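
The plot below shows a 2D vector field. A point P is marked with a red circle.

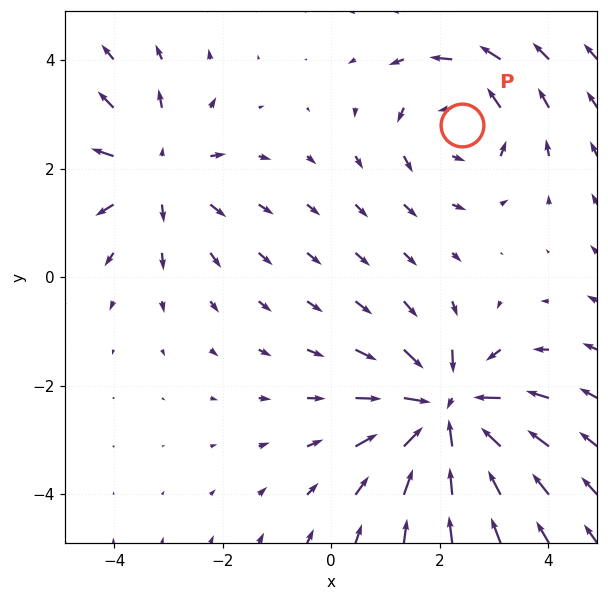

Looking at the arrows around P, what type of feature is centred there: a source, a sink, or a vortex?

vortex

At P (2.4, 2.8) the arrows circulate counterclockwise. Divergence ≈0, curl about +3 — near-zero divergence with nonzero curl is a vortex.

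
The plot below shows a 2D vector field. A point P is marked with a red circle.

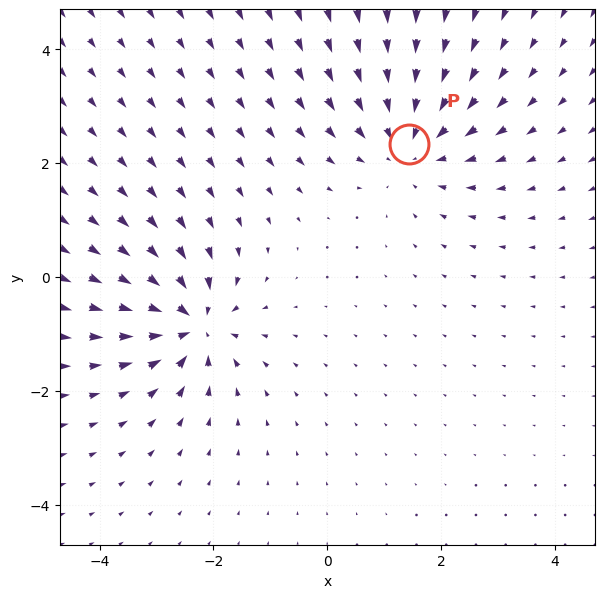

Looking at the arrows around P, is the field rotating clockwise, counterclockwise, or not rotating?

not rotating

Near P at (1.4, 2.3) the arrows show no circulation. The curl there is ≈0.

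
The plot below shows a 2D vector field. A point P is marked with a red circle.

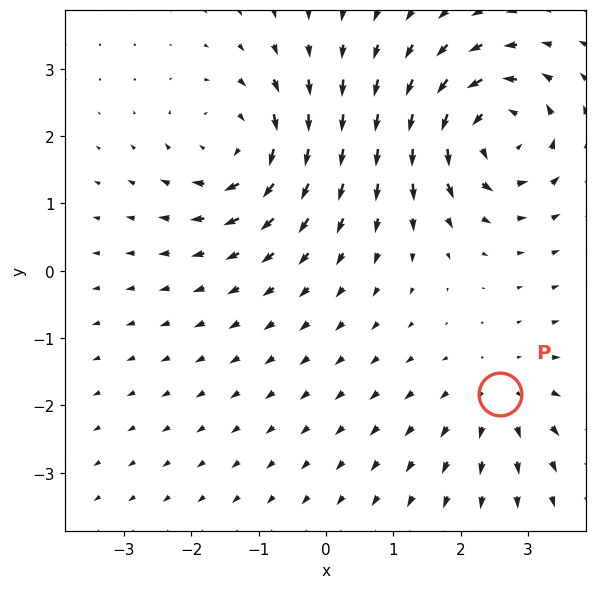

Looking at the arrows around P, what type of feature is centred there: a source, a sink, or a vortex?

source

At P (2.6, -1.8) the arrows spread outward. Divergence about +3, curl ≈0 — positive divergence with near-zero curl is a source.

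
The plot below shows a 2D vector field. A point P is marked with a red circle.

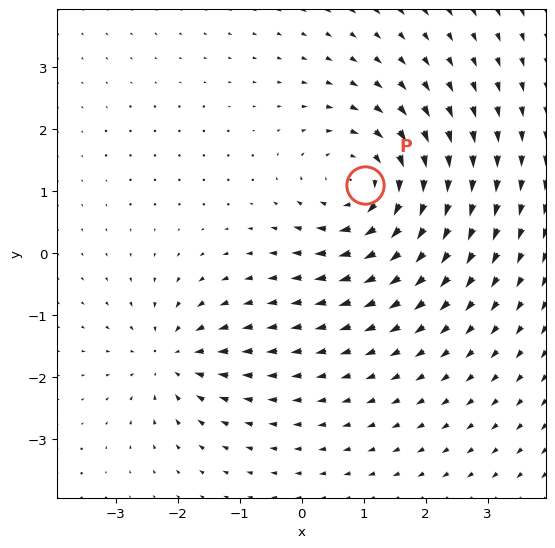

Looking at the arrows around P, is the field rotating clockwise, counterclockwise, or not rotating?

clockwise

Near P at (1.0, 1.1) the arrows circulate clockwise. The curl (z-component) there is about -4; negative curl means clockwise rotation.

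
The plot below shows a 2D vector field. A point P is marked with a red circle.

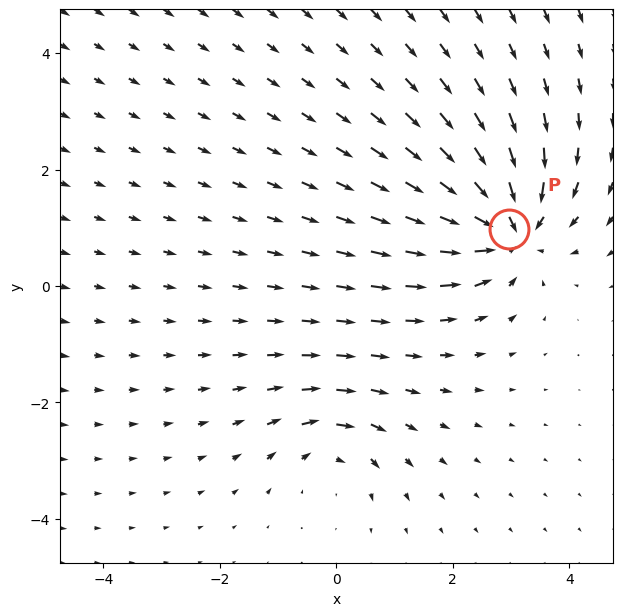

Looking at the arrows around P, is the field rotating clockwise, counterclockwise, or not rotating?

Near P at (3.0, 1.0) the arrows show no circulation. The curl there is ≈0.

not rotating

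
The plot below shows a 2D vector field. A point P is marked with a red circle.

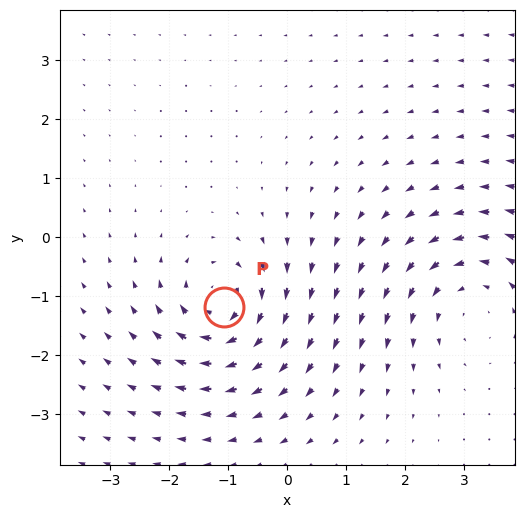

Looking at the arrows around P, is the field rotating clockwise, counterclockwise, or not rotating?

Near P at (-1.1, -1.2) the arrows circulate clockwise. The curl (z-component) there is about -6; negative curl means clockwise rotation.

clockwise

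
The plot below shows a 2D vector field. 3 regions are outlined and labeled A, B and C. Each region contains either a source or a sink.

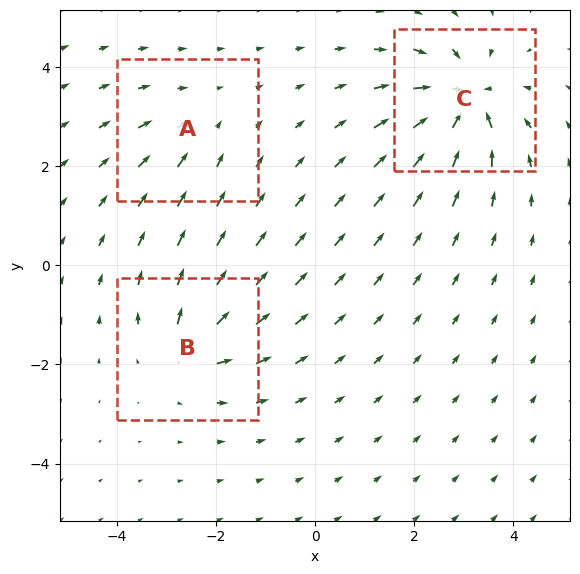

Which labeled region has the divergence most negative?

C

Divergence at each region's feature centre — A: about -2, B: about +4, C: about -6. Region C is most negative.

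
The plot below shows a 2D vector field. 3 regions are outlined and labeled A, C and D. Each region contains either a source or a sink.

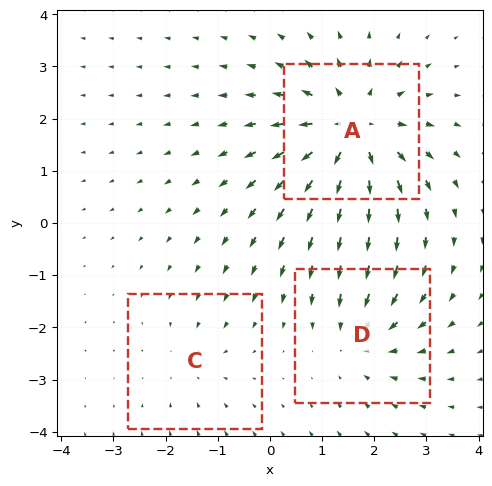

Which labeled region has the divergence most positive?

Divergence at each region's feature centre — A: about +5, C: about -2, D: about -3. Region A is most positive.

A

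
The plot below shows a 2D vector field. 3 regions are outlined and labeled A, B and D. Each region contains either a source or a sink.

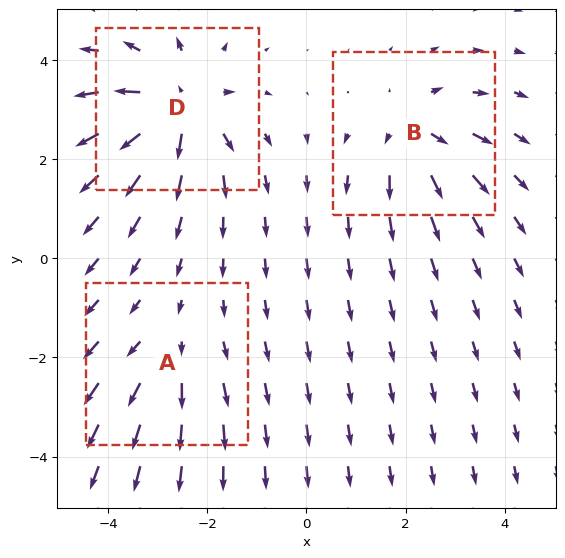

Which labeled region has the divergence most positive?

Divergence at each region's feature centre — A: about +2, B: about +4, D: about +6. Region D is most positive.

D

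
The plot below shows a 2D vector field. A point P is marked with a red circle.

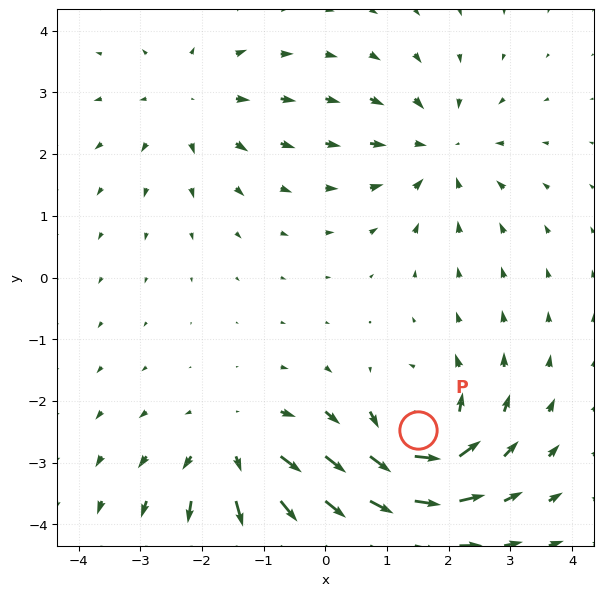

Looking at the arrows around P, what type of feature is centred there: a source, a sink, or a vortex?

At P (1.5, -2.5) the arrows circulate counterclockwise. Divergence ≈0, curl about +6 — near-zero divergence with nonzero curl is a vortex.

vortex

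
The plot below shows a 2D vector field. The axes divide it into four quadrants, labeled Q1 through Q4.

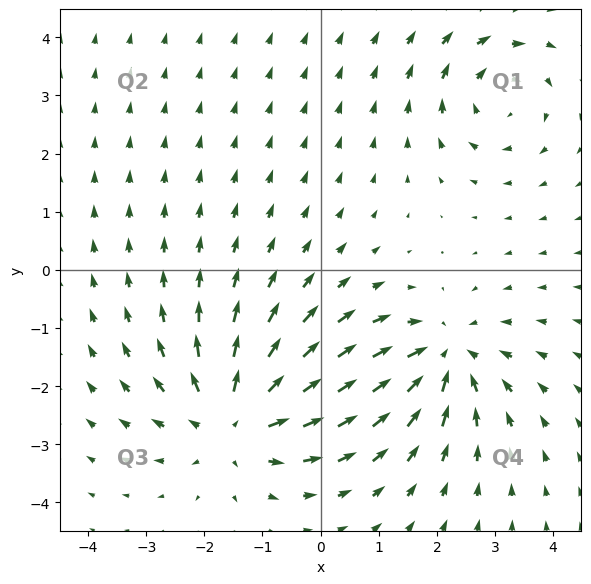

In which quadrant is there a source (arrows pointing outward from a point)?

The source sits at approximately (-1.5, -2.6), which lies in quadrant Q3. The divergence there is about +4, positive as expected for a source.

Q3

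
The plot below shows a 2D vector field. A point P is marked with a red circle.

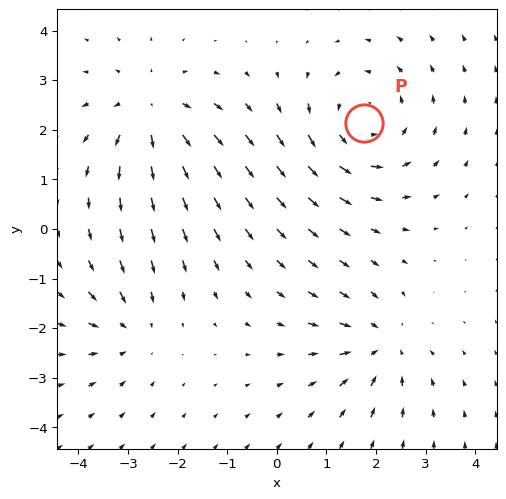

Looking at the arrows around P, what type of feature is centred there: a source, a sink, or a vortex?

At P (1.8, 2.1) the arrows circulate counterclockwise. Divergence ≈0, curl about +3 — near-zero divergence with nonzero curl is a vortex.

vortex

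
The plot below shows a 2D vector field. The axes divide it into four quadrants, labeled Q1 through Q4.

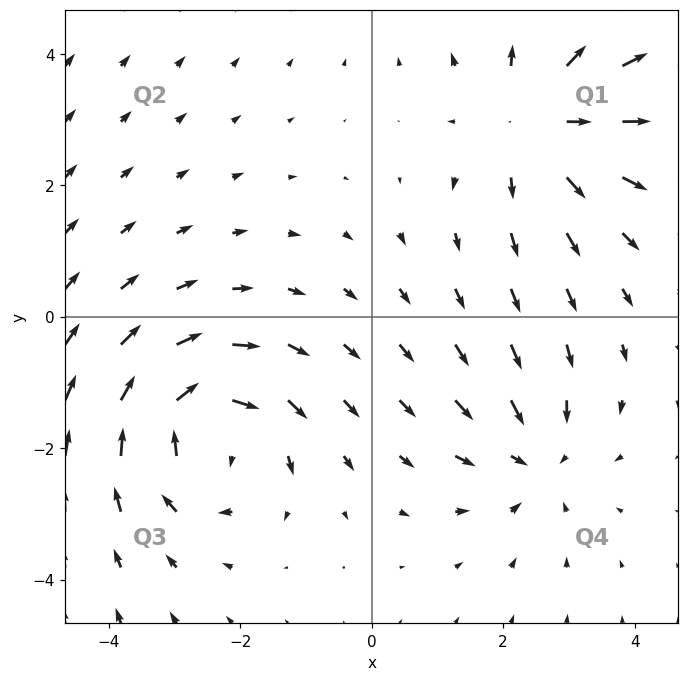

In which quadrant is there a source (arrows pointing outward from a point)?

Q1

The source sits at approximately (2.5, 3.0), which lies in quadrant Q1. The divergence there is about +4, positive as expected for a source.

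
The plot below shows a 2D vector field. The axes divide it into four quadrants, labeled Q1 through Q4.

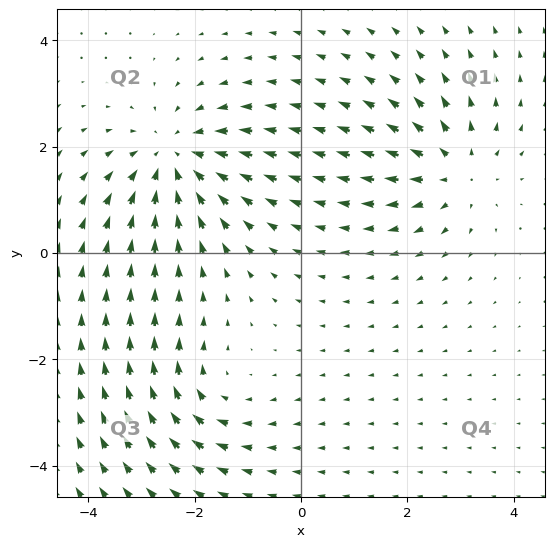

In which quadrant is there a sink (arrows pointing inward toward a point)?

The sink sits at approximately (-2.4, 1.8), which lies in quadrant Q2. The divergence there is about -4, negative as expected for a sink.

Q2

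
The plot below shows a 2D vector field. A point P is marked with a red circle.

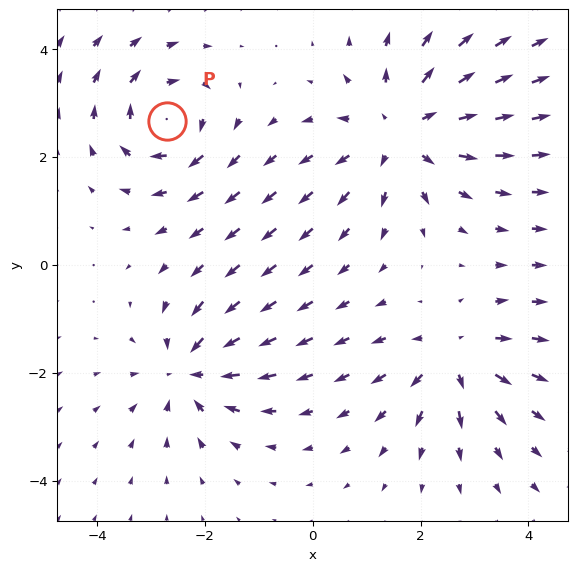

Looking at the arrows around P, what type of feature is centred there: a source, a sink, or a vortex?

At P (-2.7, 2.7) the arrows circulate clockwise. Divergence ≈0, curl about -4 — near-zero divergence with nonzero curl is a vortex.

vortex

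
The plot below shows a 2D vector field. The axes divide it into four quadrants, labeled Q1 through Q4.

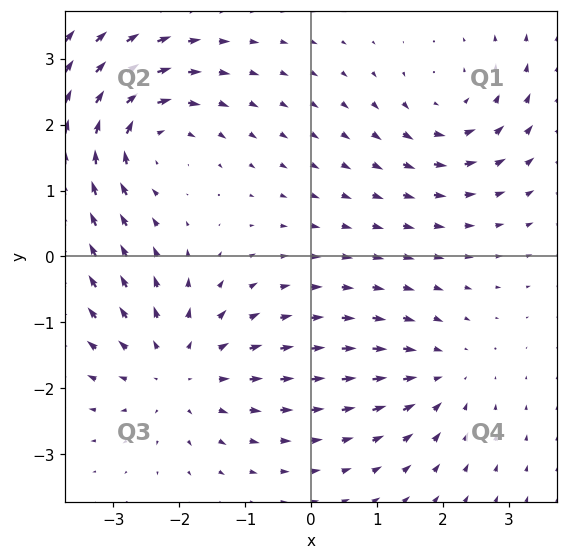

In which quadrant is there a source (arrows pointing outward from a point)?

Q3

The source sits at approximately (-2.0, -1.7), which lies in quadrant Q3. The divergence there is about +4, positive as expected for a source.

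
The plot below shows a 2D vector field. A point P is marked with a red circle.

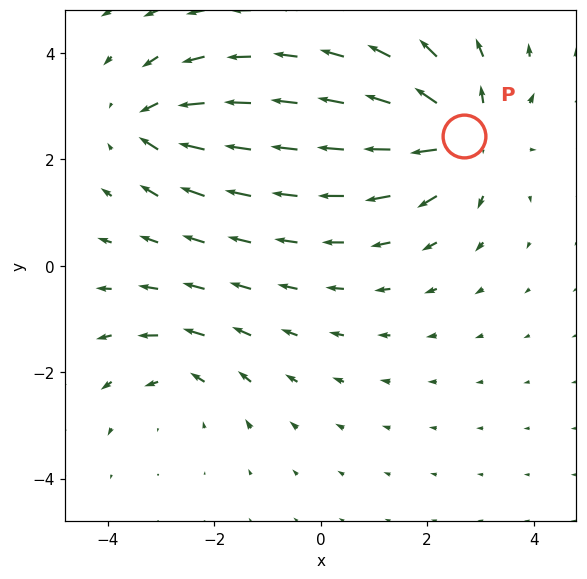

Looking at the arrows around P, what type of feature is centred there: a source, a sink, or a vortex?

source

At P (2.7, 2.4) the arrows spread outward. Divergence about +5, curl ≈0 — positive divergence with near-zero curl is a source.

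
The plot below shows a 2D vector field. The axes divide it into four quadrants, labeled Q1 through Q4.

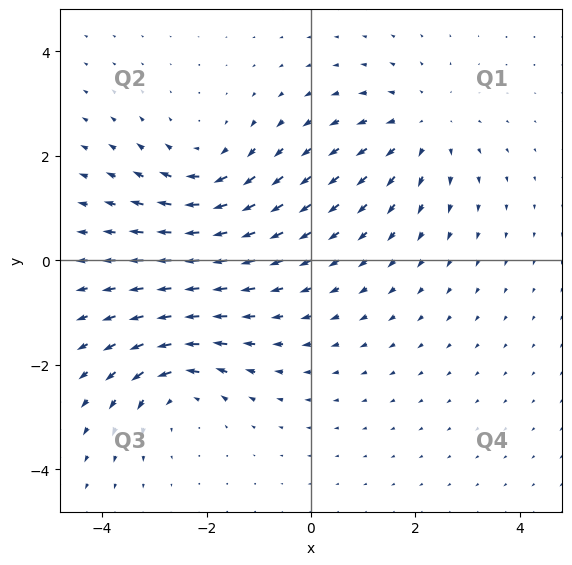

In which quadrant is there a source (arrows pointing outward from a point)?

The source sits at approximately (2.1, 2.5), which lies in quadrant Q1. The divergence there is about +3, positive as expected for a source.

Q1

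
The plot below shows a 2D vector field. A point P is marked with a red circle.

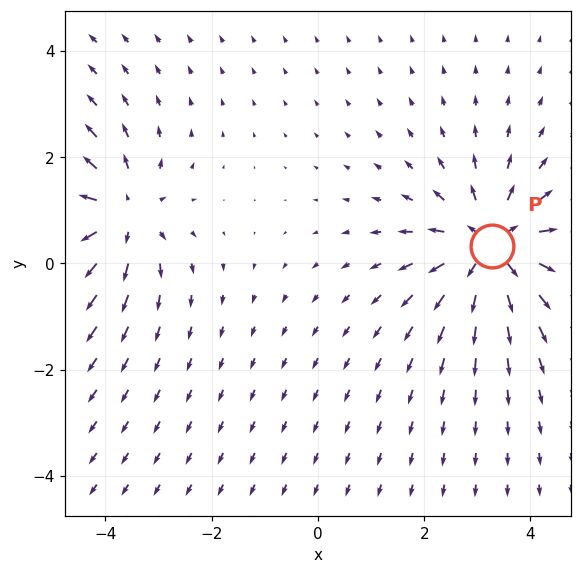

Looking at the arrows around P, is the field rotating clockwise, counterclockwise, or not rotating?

not rotating

Near P at (3.3, 0.3) the arrows show no circulation. The curl there is ≈0.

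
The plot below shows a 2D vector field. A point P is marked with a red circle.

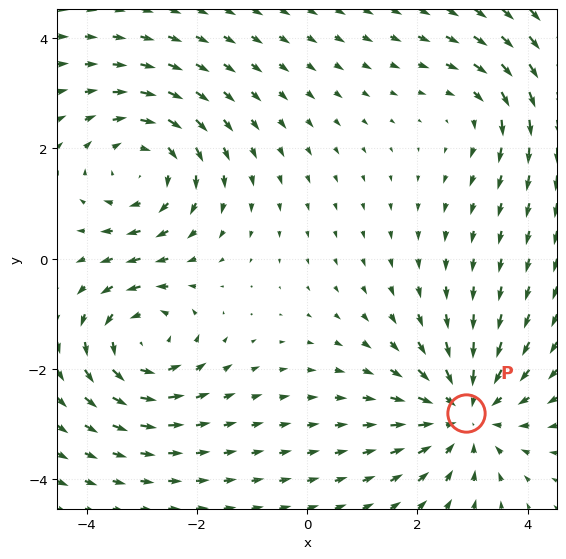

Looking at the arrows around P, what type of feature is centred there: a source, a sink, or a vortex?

sink

At P (2.9, -2.8) the arrows converge inward. Divergence about -4, curl ≈0 — negative divergence with near-zero curl is a sink.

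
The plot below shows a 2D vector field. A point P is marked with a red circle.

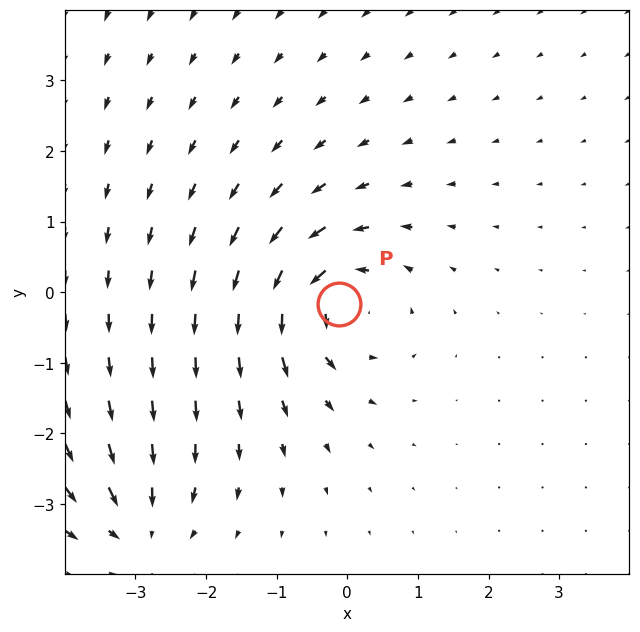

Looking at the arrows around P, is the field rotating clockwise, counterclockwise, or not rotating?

Near P at (-0.1, -0.2) the arrows circulate counterclockwise. The curl (z-component) there is about +5; positive curl means counterclockwise rotation.

counterclockwise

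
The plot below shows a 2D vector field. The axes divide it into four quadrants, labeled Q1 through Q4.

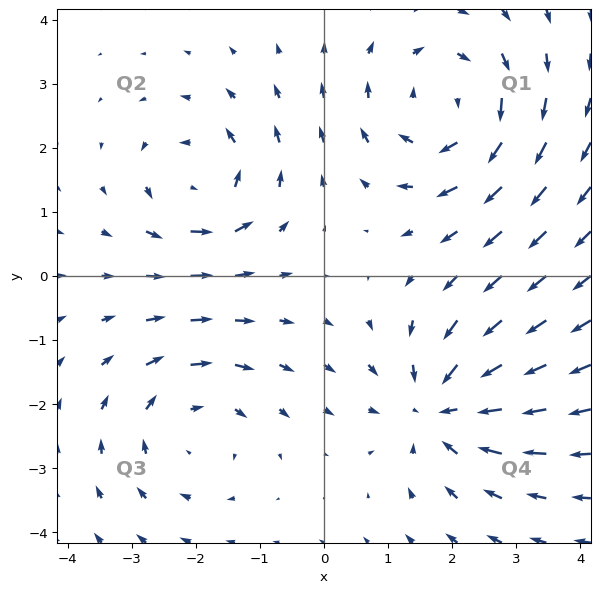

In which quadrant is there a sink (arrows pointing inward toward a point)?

The sink sits at approximately (1.8, -2.1), which lies in quadrant Q4. The divergence there is about -5, negative as expected for a sink.

Q4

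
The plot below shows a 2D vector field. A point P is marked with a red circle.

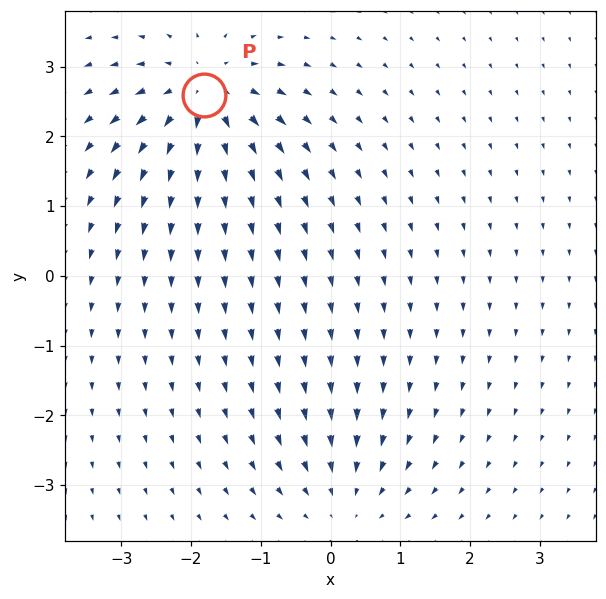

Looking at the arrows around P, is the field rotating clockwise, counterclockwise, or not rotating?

not rotating

Near P at (-1.8, 2.6) the arrows show no circulation. The curl there is ≈0.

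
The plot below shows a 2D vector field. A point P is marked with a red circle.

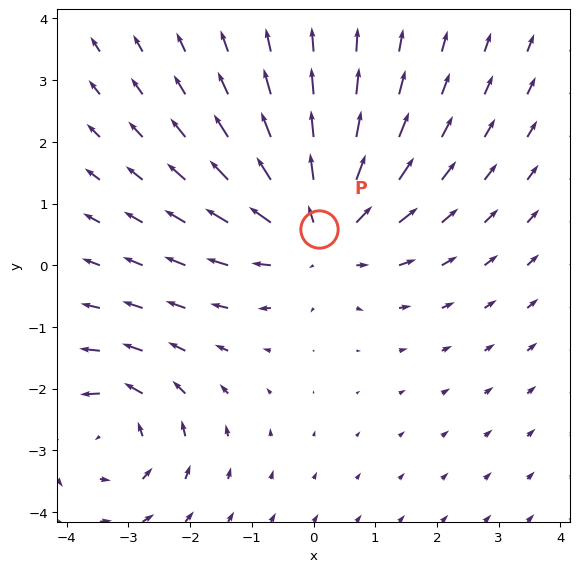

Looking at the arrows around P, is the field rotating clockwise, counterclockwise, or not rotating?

not rotating

Near P at (0.1, 0.6) the arrows show no circulation. The curl there is ≈0.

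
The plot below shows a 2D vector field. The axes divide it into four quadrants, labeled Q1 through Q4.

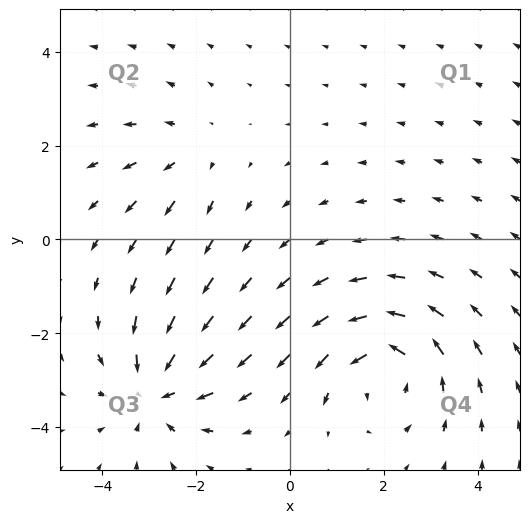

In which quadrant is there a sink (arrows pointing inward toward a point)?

Q3

The sink sits at approximately (-2.9, -3.2), which lies in quadrant Q3. The divergence there is about -4, negative as expected for a sink.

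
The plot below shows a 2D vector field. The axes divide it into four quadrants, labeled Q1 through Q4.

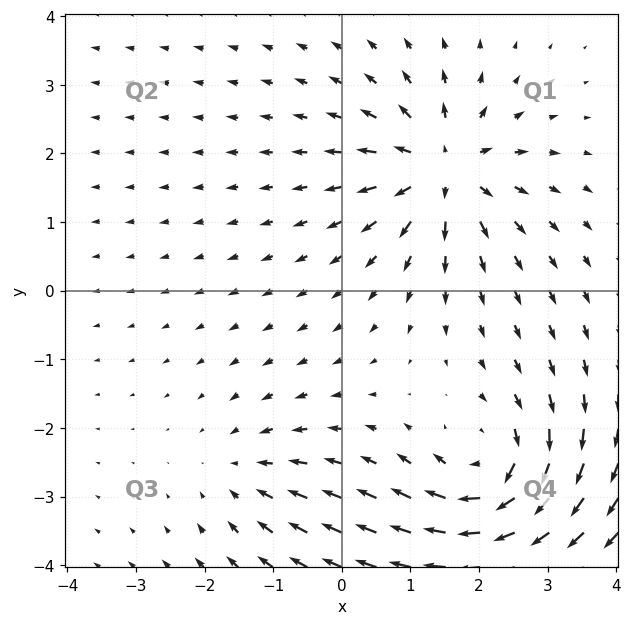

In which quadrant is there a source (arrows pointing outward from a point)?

The source sits at approximately (1.5, 1.8), which lies in quadrant Q1. The divergence there is about +7, positive as expected for a source.

Q1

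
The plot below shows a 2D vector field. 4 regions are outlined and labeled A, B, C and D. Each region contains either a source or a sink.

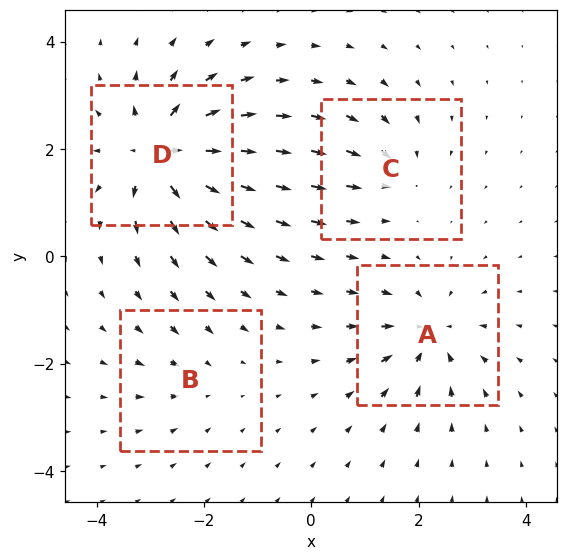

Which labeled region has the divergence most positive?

Divergence at each region's feature centre — A: about -6, B: about -2, C: about -4, D: about +8. Region D is most positive.

D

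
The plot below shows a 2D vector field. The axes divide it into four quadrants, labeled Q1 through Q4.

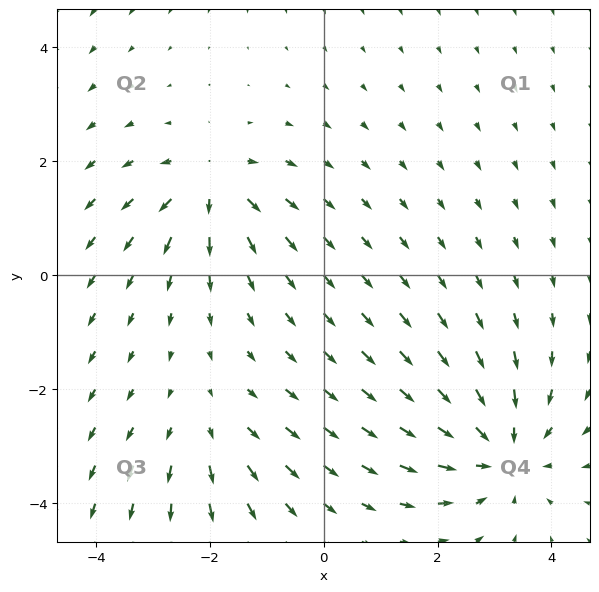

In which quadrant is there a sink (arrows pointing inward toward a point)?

Q4

The sink sits at approximately (3.1, -3.1), which lies in quadrant Q4. The divergence there is about -4, negative as expected for a sink.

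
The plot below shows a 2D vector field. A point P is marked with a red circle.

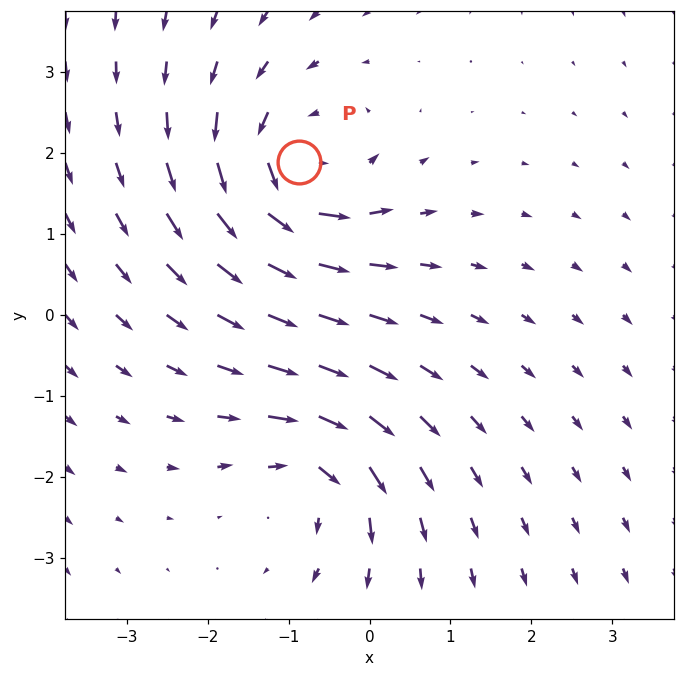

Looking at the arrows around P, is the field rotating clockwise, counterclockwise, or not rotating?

counterclockwise

Near P at (-0.9, 1.9) the arrows circulate counterclockwise. The curl (z-component) there is about +4; positive curl means counterclockwise rotation.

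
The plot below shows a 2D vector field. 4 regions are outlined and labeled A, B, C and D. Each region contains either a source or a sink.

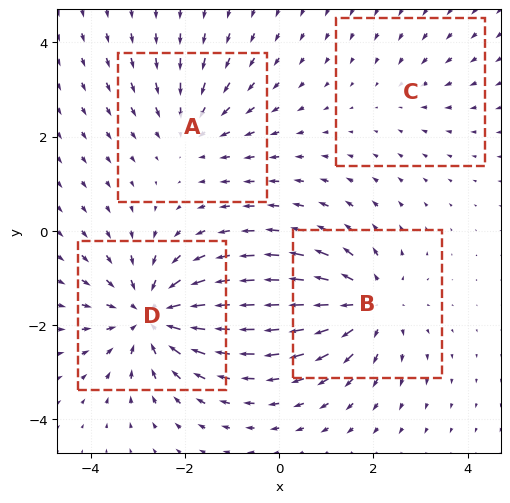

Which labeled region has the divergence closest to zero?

Divergence at each region's feature centre — A: about -3, B: about +5, C: about -2, D: about -6. Region C is closest to zero.

C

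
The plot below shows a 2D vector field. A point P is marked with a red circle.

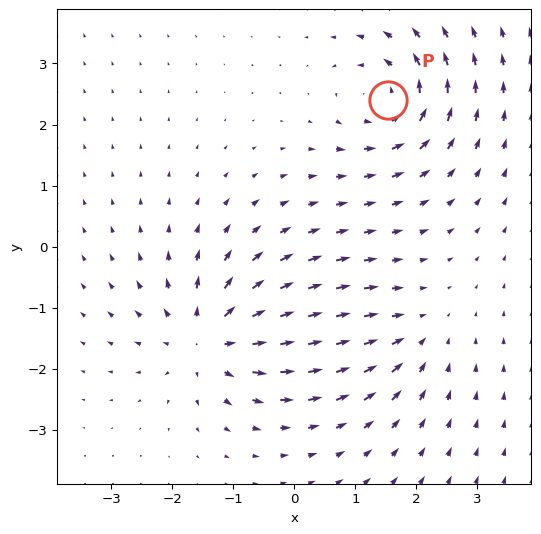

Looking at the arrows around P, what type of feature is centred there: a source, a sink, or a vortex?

vortex

At P (1.5, 2.4) the arrows circulate counterclockwise. Divergence ≈0, curl about +6 — near-zero divergence with nonzero curl is a vortex.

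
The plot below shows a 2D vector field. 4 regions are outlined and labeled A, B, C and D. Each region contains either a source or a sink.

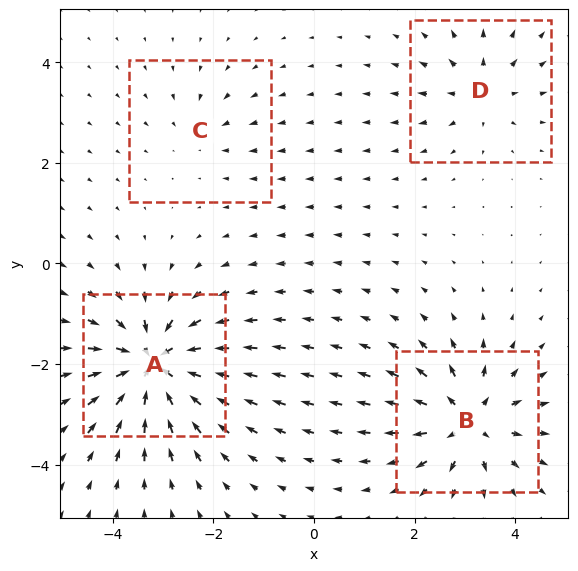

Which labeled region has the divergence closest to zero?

C

Divergence at each region's feature centre — A: about -8, B: about +6, C: about -3, D: about +4. Region C is closest to zero.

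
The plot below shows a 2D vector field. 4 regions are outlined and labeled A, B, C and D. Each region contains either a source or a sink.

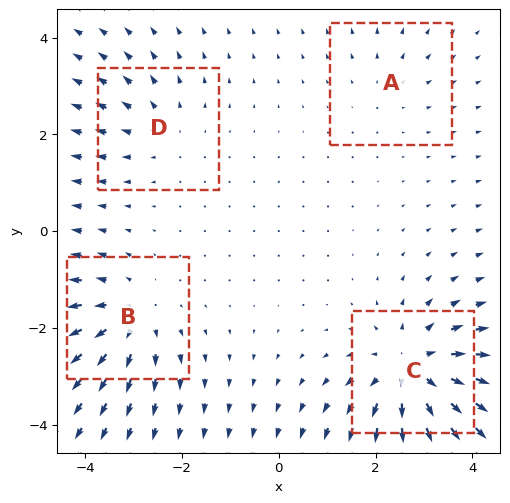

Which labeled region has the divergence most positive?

Divergence at each region's feature centre — A: about +2, B: about +5, C: about +6, D: about +3. Region C is most positive.

C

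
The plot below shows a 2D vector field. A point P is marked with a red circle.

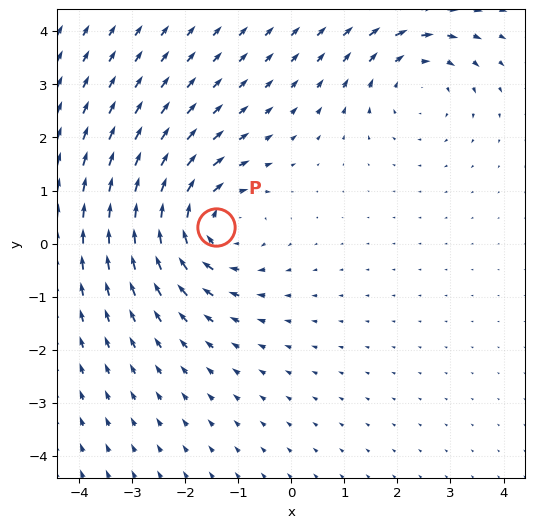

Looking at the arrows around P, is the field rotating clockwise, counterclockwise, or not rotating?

Near P at (-1.4, 0.3) the arrows circulate clockwise. The curl (z-component) there is about -5; negative curl means clockwise rotation.

clockwise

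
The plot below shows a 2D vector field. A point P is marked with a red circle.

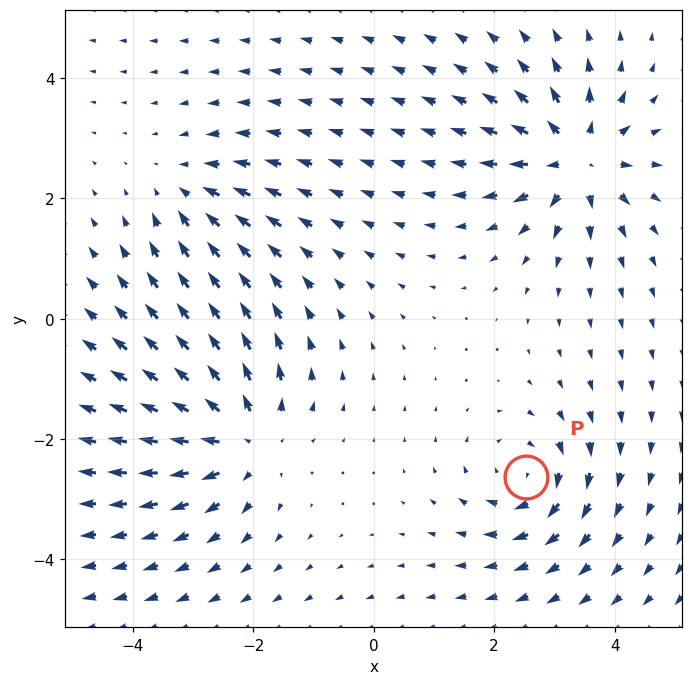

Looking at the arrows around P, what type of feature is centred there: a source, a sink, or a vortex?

At P (2.5, -2.6) the arrows circulate clockwise. Divergence ≈0, curl about -4 — near-zero divergence with nonzero curl is a vortex.

vortex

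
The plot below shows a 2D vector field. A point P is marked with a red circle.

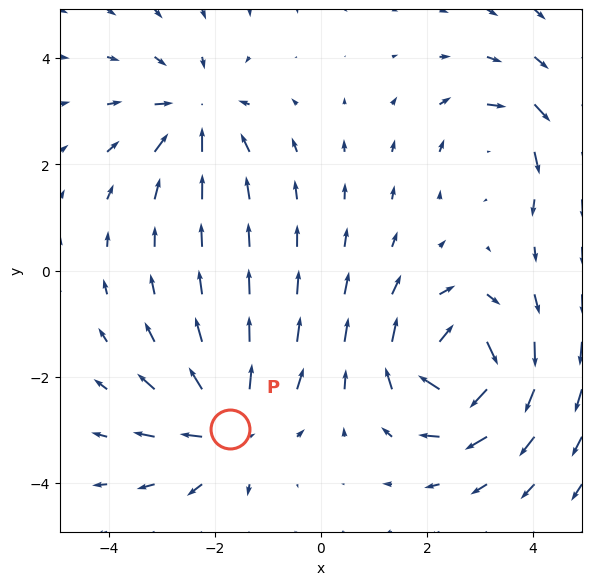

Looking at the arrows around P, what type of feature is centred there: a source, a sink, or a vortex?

At P (-1.7, -3.0) the arrows spread outward. Divergence about +5, curl ≈0 — positive divergence with near-zero curl is a source.

source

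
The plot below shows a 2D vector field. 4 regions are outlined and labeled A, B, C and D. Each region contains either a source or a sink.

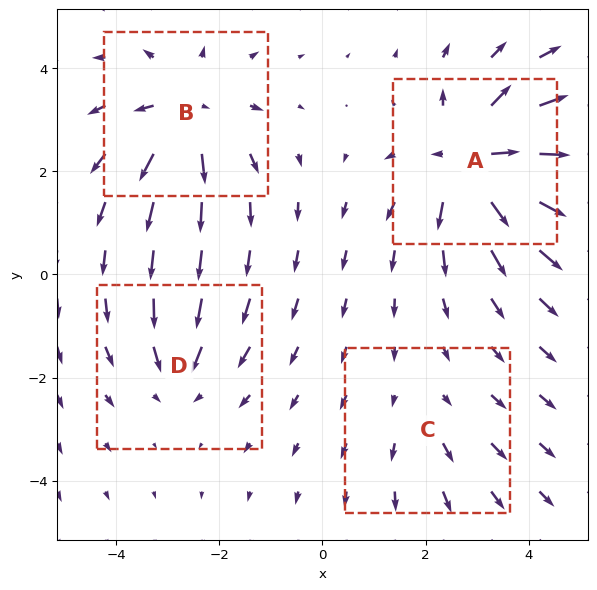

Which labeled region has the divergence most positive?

A

Divergence at each region's feature centre — A: about +7, B: about +5, C: about +2, D: about -4. Region A is most positive.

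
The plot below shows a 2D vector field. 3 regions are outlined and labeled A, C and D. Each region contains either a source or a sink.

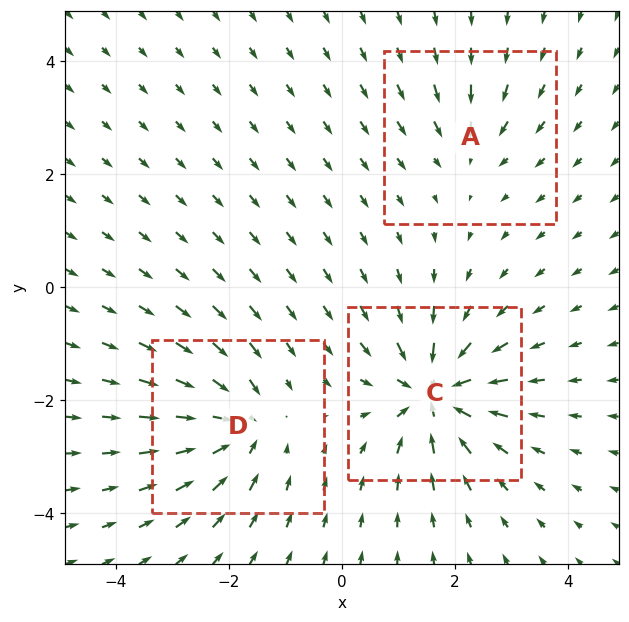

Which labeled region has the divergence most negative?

Divergence at each region's feature centre — A: about -2, C: about -6, D: about -4. Region C is most negative.

C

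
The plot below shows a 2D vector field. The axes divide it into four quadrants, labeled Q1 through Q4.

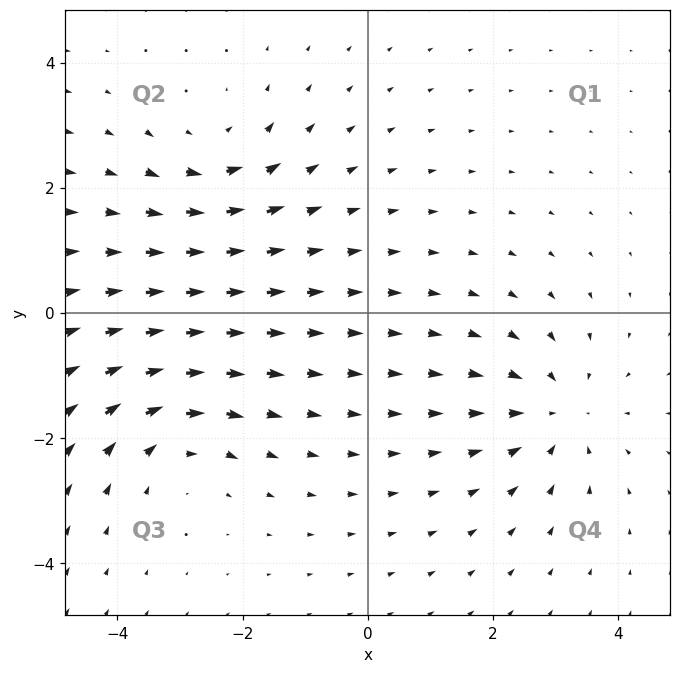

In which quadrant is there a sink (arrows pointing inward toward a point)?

Q4

The sink sits at approximately (3.0, -1.6), which lies in quadrant Q4. The divergence there is about -4, negative as expected for a sink.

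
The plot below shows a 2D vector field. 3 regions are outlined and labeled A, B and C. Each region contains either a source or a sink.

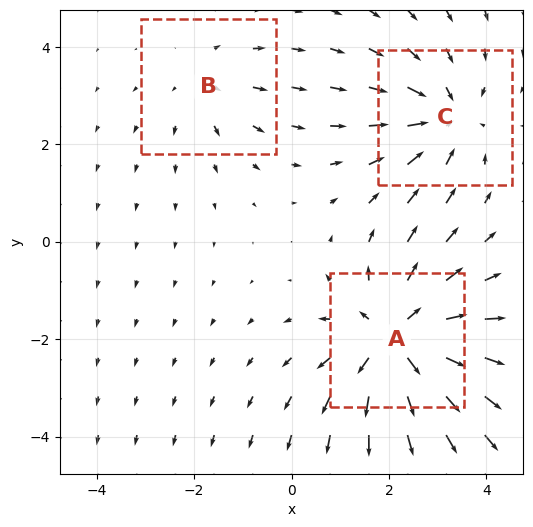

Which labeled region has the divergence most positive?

Divergence at each region's feature centre — A: about +4, B: about +2, C: about -3. Region A is most positive.

A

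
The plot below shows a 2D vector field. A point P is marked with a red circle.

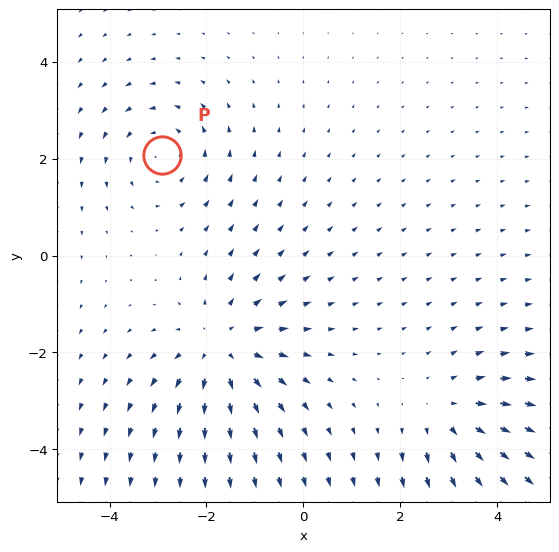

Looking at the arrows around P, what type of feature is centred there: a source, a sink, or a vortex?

At P (-2.9, 2.1) the arrows circulate counterclockwise. Divergence ≈0, curl about +3 — near-zero divergence with nonzero curl is a vortex.

vortex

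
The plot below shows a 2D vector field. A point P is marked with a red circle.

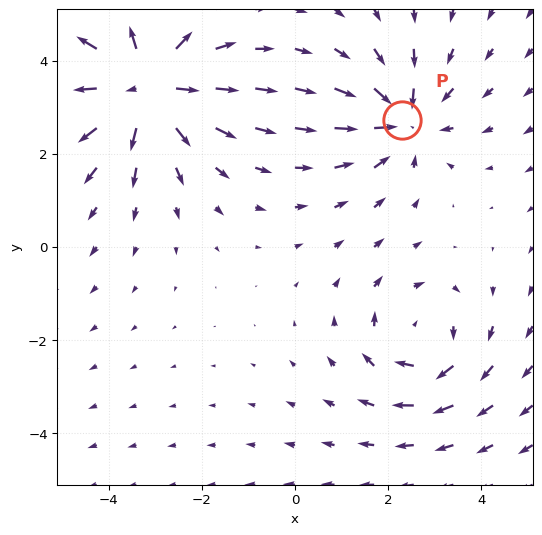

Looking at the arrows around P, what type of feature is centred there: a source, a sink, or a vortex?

At P (2.3, 2.7) the arrows converge inward. Divergence about -3, curl ≈0 — negative divergence with near-zero curl is a sink.

sink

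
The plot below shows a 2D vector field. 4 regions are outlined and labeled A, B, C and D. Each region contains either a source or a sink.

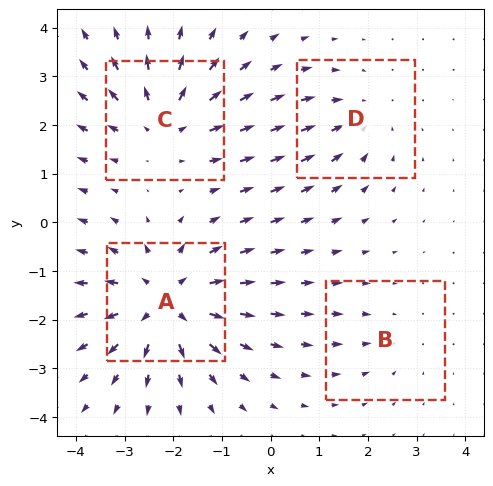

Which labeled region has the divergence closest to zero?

Divergence at each region's feature centre — A: about +6, B: about -2, C: about +5, D: about -3. Region B is closest to zero.

B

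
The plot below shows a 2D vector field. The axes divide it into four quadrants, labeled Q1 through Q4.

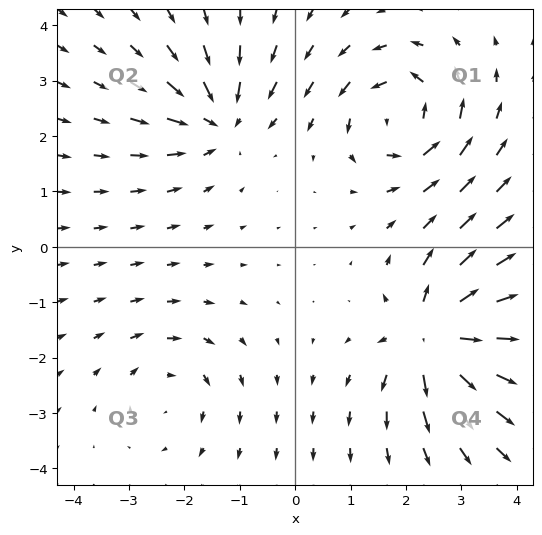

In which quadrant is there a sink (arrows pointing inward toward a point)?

The sink sits at approximately (-1.4, 2.3), which lies in quadrant Q2. The divergence there is about -5, negative as expected for a sink.

Q2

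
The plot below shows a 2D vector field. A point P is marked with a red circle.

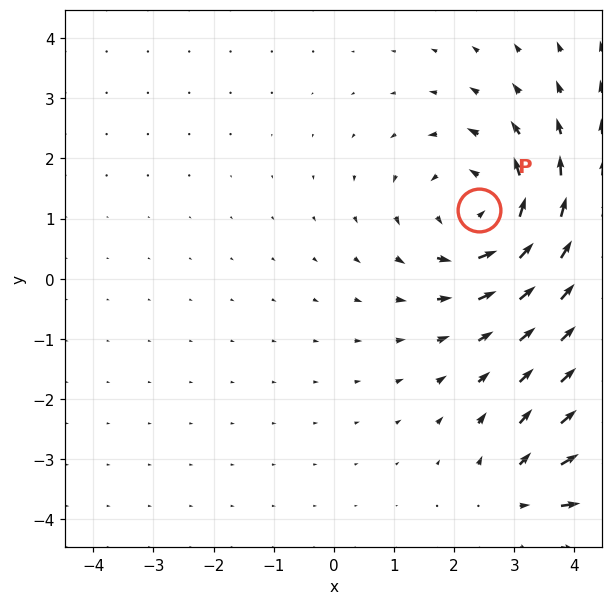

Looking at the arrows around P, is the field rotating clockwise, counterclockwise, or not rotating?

Near P at (2.4, 1.1) the arrows circulate counterclockwise. The curl (z-component) there is about +4; positive curl means counterclockwise rotation.

counterclockwise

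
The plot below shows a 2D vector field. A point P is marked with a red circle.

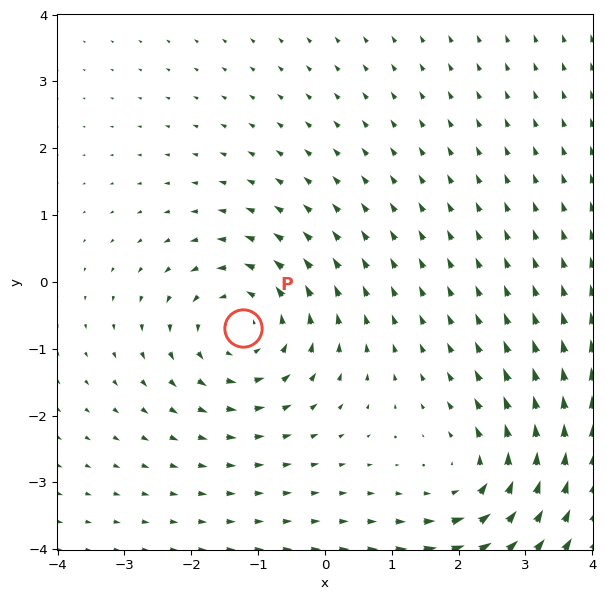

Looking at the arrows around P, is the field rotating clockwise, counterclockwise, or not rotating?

counterclockwise

Near P at (-1.2, -0.7) the arrows circulate counterclockwise. The curl (z-component) there is about +5; positive curl means counterclockwise rotation.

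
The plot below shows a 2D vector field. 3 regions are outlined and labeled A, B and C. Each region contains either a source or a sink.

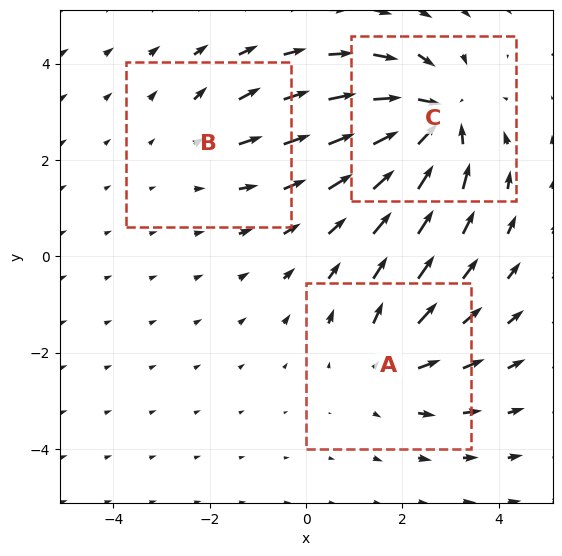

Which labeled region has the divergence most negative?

C

Divergence at each region's feature centre — A: about +3, B: about +2, C: about -4. Region C is most negative.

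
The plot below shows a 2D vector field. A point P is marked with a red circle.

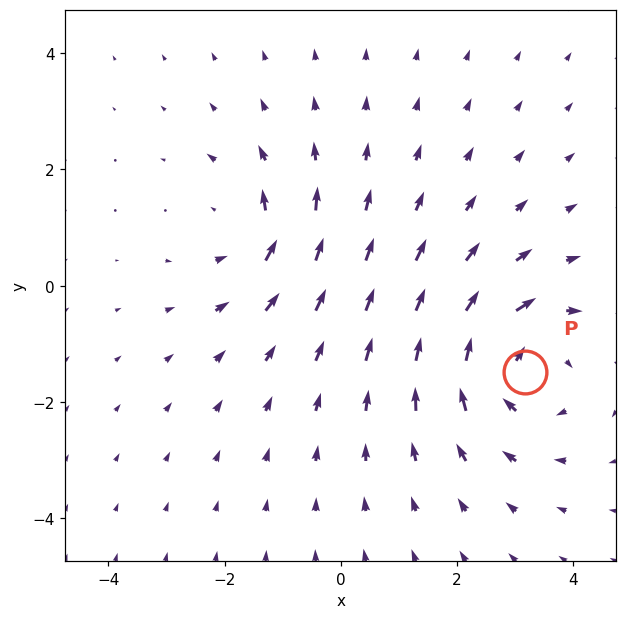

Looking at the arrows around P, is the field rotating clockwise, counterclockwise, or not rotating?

Near P at (3.2, -1.5) the arrows circulate clockwise. The curl (z-component) there is about -4; negative curl means clockwise rotation.

clockwise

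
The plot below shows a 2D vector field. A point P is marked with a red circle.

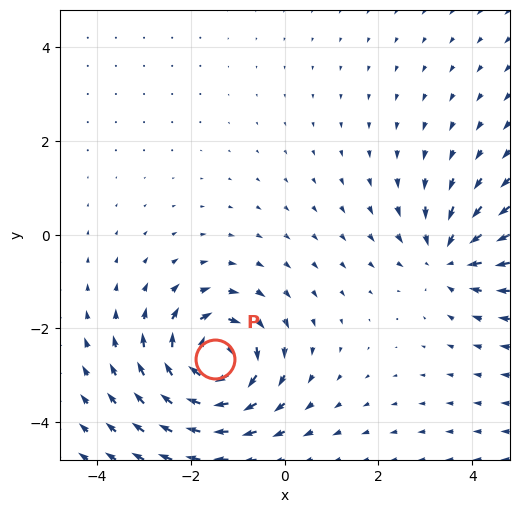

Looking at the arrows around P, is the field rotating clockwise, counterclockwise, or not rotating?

Near P at (-1.5, -2.7) the arrows circulate clockwise. The curl (z-component) there is about -6; negative curl means clockwise rotation.

clockwise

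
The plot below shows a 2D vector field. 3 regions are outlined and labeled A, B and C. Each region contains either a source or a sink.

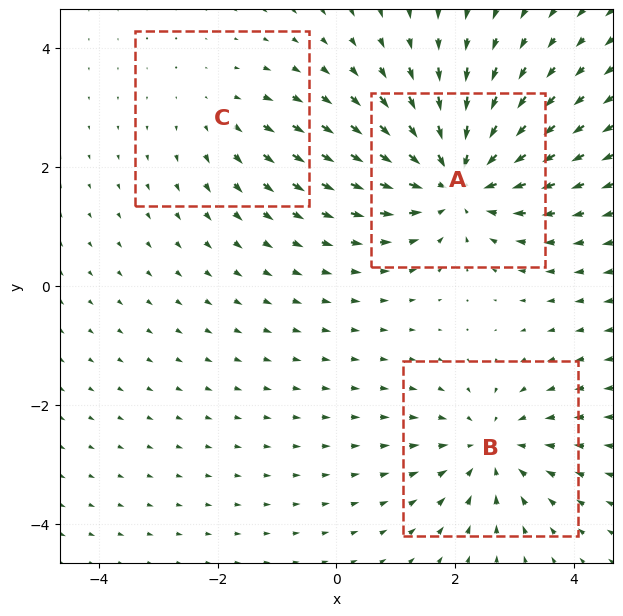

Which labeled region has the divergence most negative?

A

Divergence at each region's feature centre — A: about -5, B: about -3, C: about +2. Region A is most negative.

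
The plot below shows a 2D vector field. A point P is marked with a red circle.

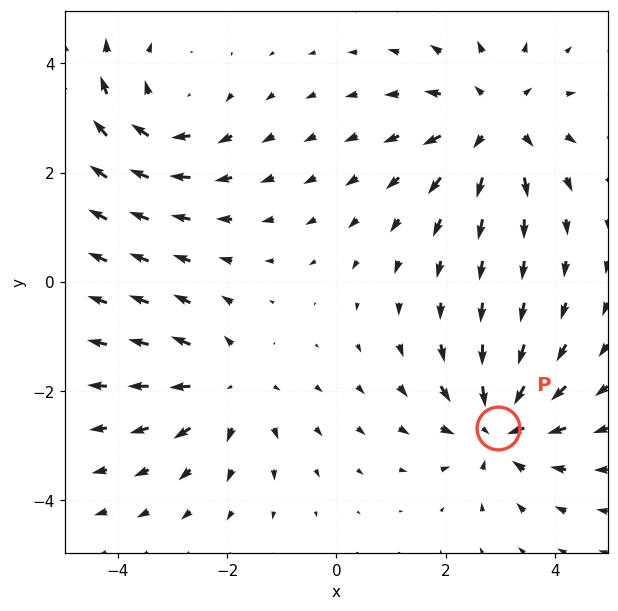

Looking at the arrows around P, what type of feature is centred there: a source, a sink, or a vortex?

At P (3.0, -2.7) the arrows converge inward. Divergence about -5, curl ≈0 — negative divergence with near-zero curl is a sink.

sink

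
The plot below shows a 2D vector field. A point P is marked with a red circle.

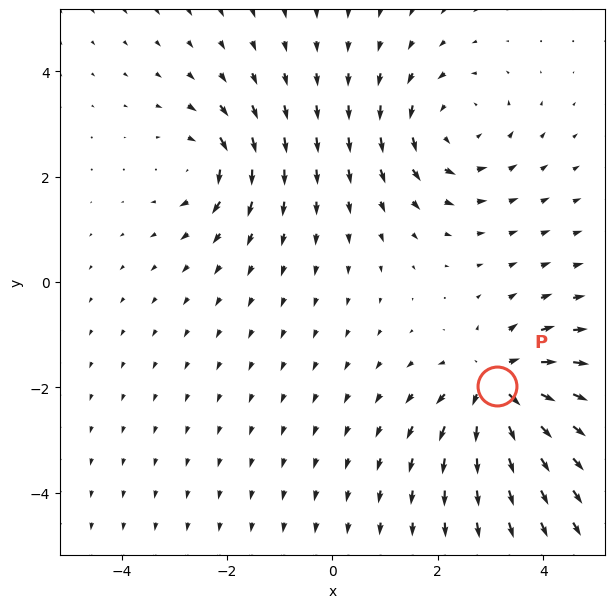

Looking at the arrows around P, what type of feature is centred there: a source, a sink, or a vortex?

At P (3.1, -2.0) the arrows spread outward. Divergence about +6, curl ≈0 — positive divergence with near-zero curl is a source.

source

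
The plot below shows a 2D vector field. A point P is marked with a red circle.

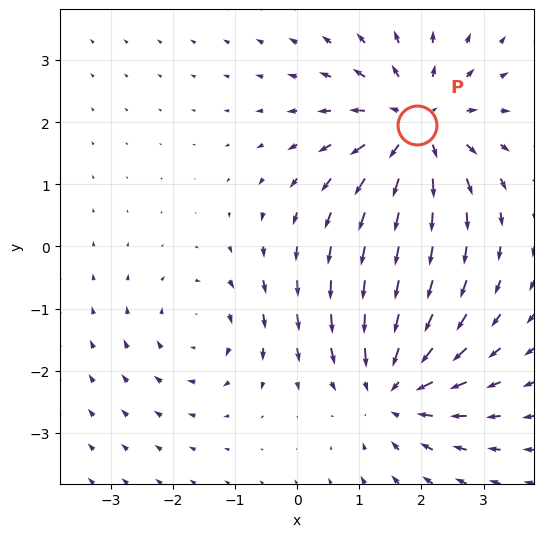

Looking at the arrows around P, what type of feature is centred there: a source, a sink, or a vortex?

At P (1.9, 1.9) the arrows spread outward. Divergence about +5, curl ≈0 — positive divergence with near-zero curl is a source.

source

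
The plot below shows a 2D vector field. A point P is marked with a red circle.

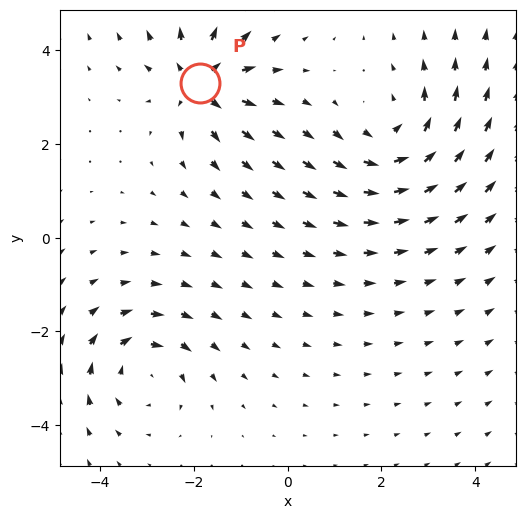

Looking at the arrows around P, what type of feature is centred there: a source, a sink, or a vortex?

source

At P (-1.9, 3.3) the arrows spread outward. Divergence about +5, curl ≈0 — positive divergence with near-zero curl is a source.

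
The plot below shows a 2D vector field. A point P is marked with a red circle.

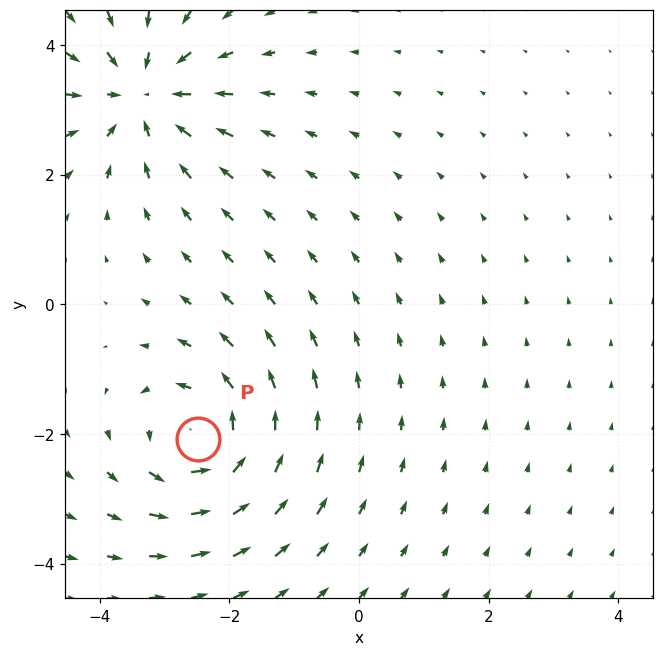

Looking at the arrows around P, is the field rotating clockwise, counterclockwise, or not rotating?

Near P at (-2.5, -2.1) the arrows circulate counterclockwise. The curl (z-component) there is about +4; positive curl means counterclockwise rotation.

counterclockwise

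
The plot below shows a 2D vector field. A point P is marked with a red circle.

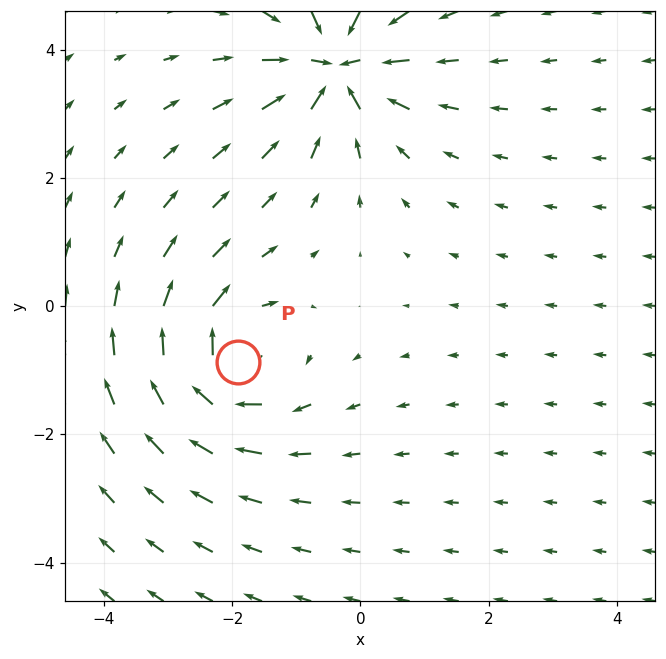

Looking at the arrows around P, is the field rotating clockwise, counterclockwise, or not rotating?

clockwise

Near P at (-1.9, -0.9) the arrows circulate clockwise. The curl (z-component) there is about -5; negative curl means clockwise rotation.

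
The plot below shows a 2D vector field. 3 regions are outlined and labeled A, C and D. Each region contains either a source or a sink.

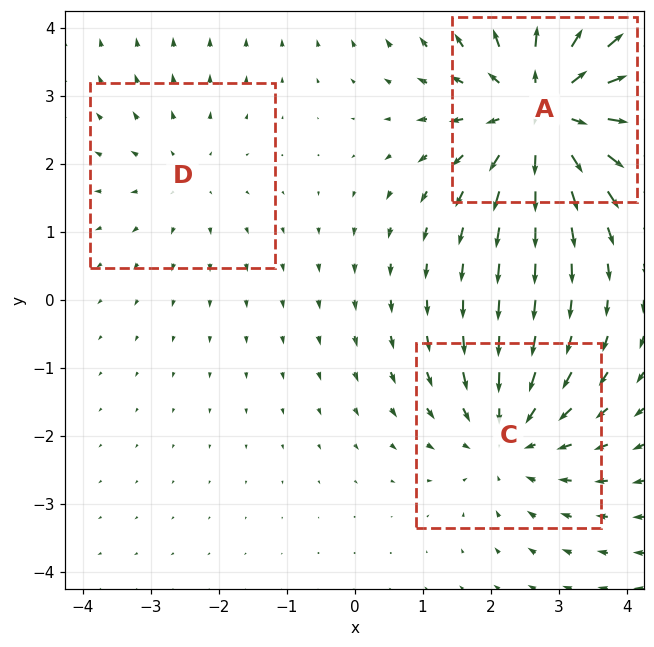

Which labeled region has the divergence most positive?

A

Divergence at each region's feature centre — A: about +5, C: about -3, D: about +2. Region A is most positive.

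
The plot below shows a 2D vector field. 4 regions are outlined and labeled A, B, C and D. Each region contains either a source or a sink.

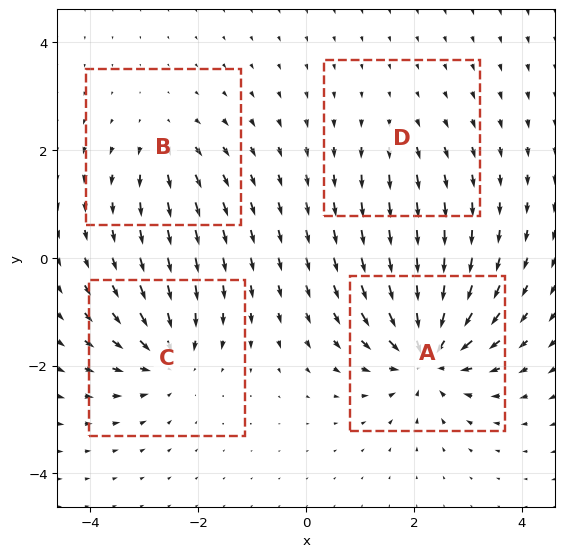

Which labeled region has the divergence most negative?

A

Divergence at each region's feature centre — A: about -8, B: about +4, C: about -6, D: about +2. Region A is most negative.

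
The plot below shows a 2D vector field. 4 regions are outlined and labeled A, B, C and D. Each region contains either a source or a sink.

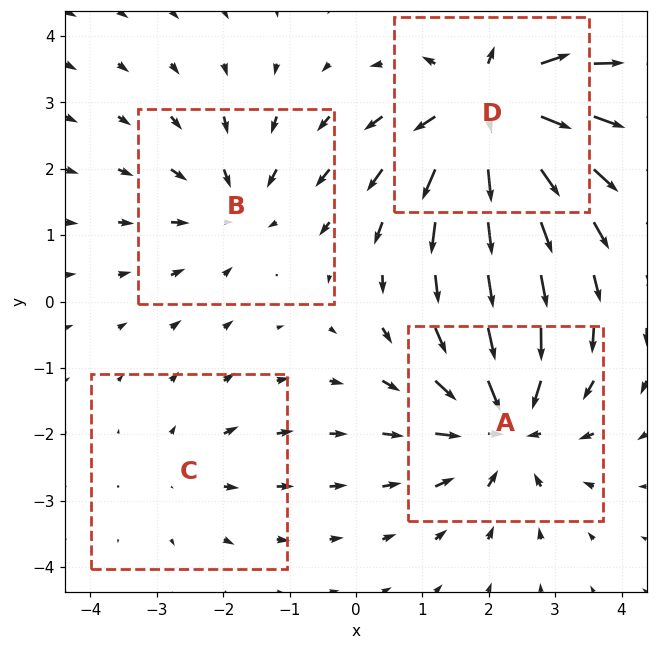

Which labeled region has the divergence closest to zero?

C

Divergence at each region's feature centre — A: about -5, B: about -3, C: about +2, D: about +7. Region C is closest to zero.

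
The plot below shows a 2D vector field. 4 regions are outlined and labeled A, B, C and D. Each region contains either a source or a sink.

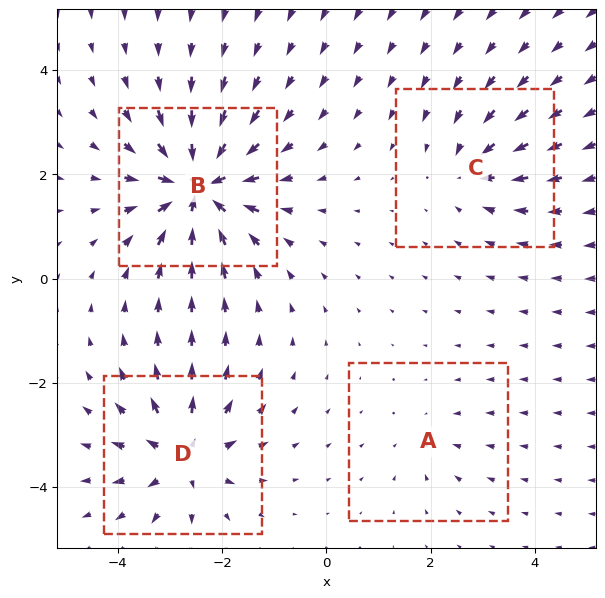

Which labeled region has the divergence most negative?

Divergence at each region's feature centre — A: about -2, B: about -9, C: about -4, D: about +6. Region B is most negative.

B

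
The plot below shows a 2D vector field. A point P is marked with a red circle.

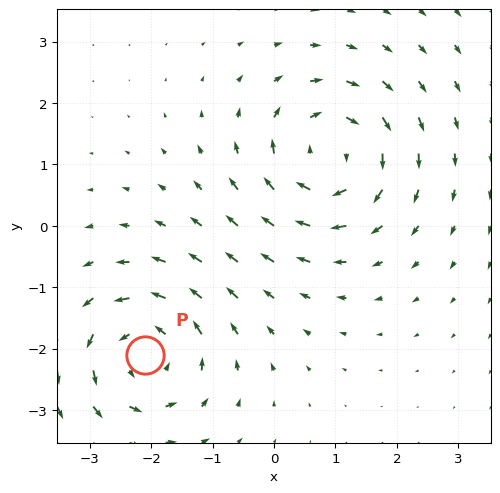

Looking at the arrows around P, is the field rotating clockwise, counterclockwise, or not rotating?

counterclockwise

Near P at (-2.1, -2.1) the arrows circulate counterclockwise. The curl (z-component) there is about +5; positive curl means counterclockwise rotation.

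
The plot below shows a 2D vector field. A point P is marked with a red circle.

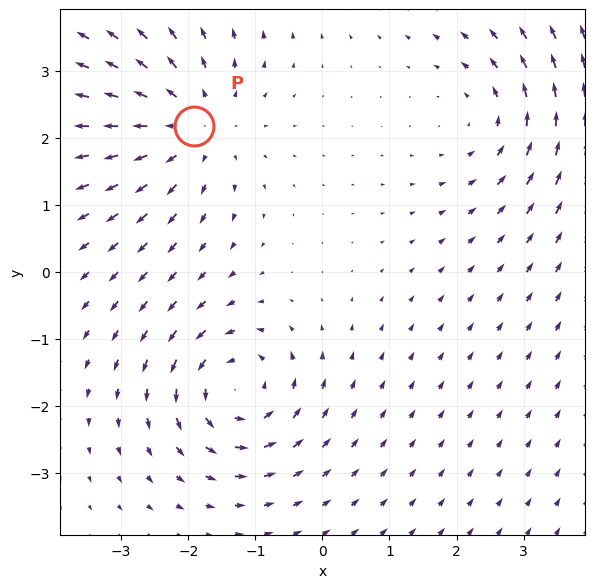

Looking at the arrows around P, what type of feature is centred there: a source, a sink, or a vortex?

At P (-1.9, 2.2) the arrows spread outward. Divergence about +3, curl ≈0 — positive divergence with near-zero curl is a source.

source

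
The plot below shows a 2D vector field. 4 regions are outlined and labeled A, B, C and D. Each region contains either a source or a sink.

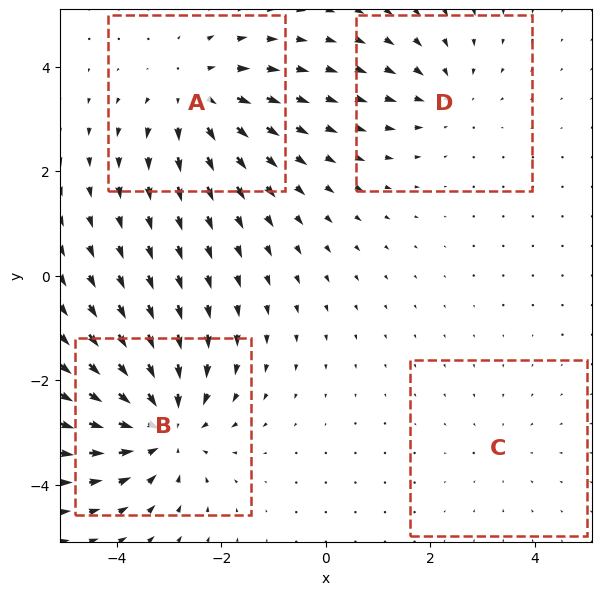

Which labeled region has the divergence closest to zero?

Divergence at each region's feature centre — A: about +4, B: about -6, C: about -2, D: about -3. Region C is closest to zero.

C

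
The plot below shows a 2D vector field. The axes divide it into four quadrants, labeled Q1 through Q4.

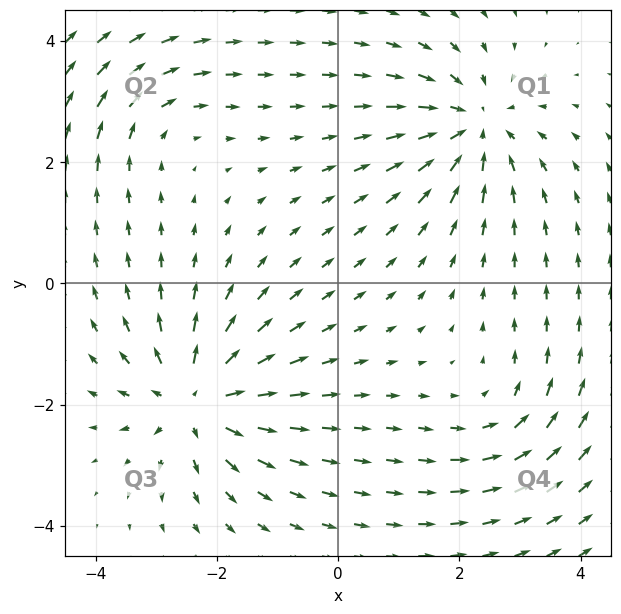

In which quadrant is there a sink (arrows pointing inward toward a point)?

Q1

The sink sits at approximately (2.2, 2.6), which lies in quadrant Q1. The divergence there is about -5, negative as expected for a sink.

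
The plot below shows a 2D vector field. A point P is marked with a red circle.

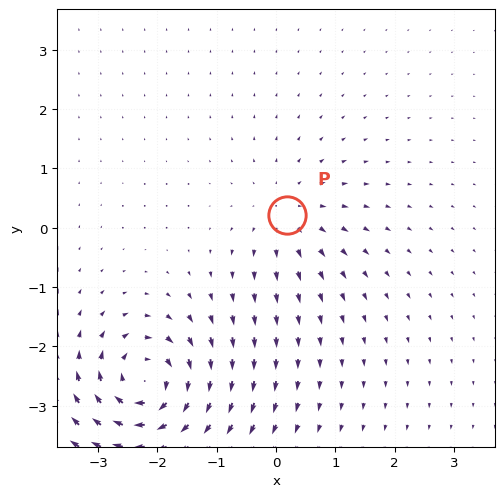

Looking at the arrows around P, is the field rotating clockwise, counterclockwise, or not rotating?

not rotating

Near P at (0.2, 0.2) the arrows show no circulation. The curl there is ≈0.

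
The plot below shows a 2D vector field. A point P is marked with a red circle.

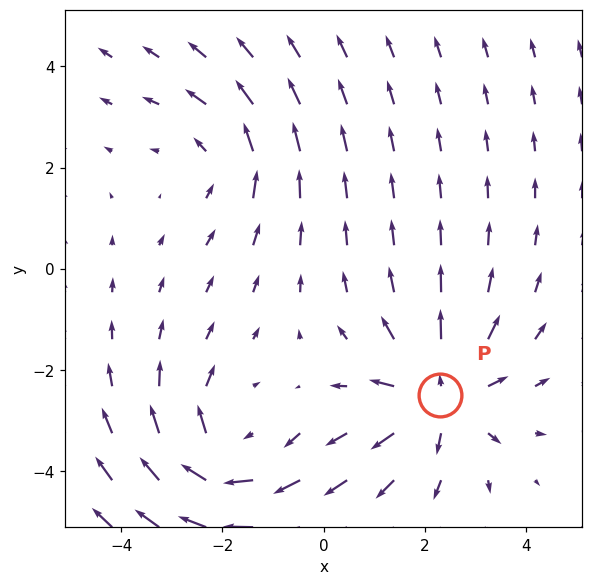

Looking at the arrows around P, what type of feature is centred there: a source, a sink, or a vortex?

At P (2.3, -2.5) the arrows spread outward. Divergence about +4, curl ≈0 — positive divergence with near-zero curl is a source.

source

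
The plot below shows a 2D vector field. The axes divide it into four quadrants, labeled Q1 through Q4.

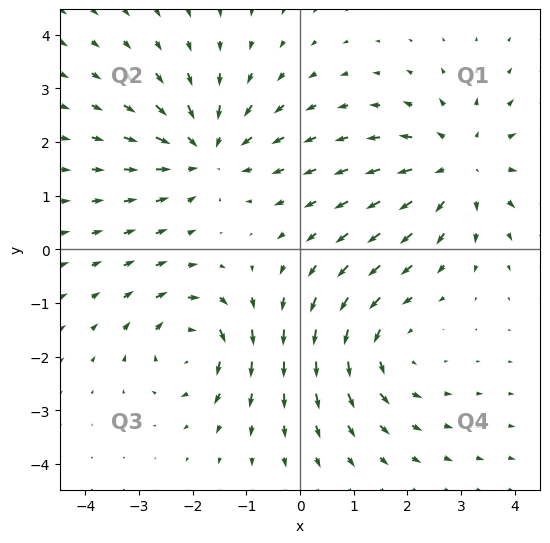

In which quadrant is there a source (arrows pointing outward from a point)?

The source sits at approximately (3.0, 1.6), which lies in quadrant Q1. The divergence there is about +3, positive as expected for a source.

Q1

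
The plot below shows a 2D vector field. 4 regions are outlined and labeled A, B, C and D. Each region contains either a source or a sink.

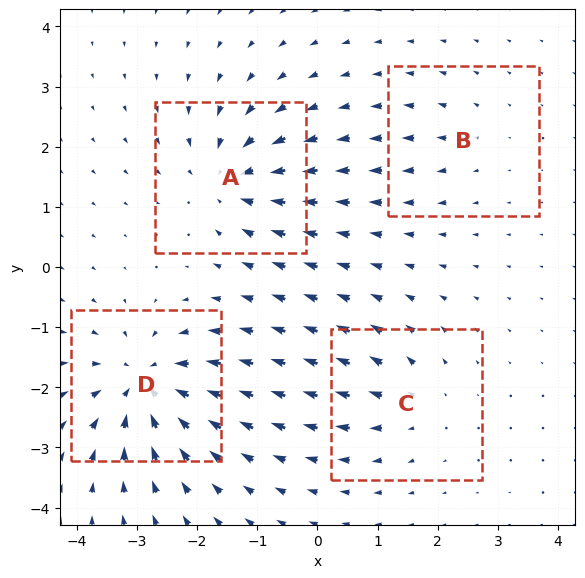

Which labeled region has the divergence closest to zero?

B

Divergence at each region's feature centre — A: about -6, B: about +2, C: about +4, D: about -8. Region B is closest to zero.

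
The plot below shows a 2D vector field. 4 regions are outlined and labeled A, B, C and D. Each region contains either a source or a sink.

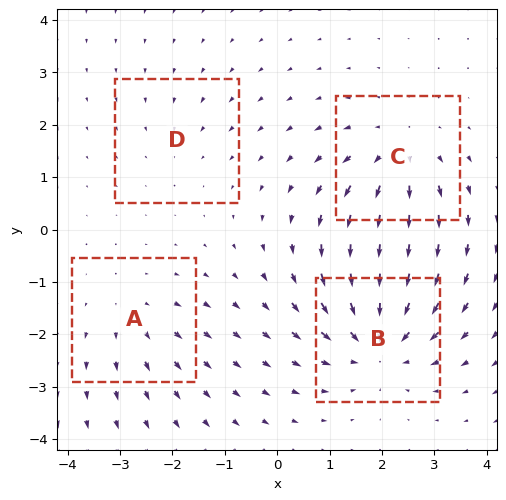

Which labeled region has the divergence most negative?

B

Divergence at each region's feature centre — A: about +3, B: about -6, C: about +5, D: about -2. Region B is most negative.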